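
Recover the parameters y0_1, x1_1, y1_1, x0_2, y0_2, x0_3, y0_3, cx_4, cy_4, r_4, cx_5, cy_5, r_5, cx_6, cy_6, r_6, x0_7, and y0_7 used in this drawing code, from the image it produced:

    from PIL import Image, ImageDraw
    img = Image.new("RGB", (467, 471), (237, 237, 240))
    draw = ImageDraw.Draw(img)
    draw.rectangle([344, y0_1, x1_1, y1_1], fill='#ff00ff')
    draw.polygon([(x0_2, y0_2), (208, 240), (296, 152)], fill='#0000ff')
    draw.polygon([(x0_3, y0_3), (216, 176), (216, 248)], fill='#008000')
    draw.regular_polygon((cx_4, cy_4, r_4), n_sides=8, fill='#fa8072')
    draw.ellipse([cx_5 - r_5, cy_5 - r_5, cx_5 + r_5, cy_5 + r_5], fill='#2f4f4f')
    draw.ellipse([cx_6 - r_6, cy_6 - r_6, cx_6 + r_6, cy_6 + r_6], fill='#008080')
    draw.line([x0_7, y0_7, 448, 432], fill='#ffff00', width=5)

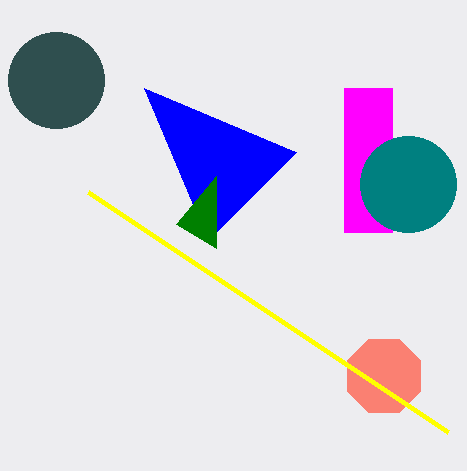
y0_1 = 88; x1_1 = 392; y1_1 = 232; x0_2 = 144; y0_2 = 88; x0_3 = 176; y0_3 = 224; cx_4 = 384; cy_4 = 376; r_4 = 40; cx_5 = 56; cy_5 = 80; r_5 = 48; cx_6 = 408; cy_6 = 184; r_6 = 48; x0_7 = 88; y0_7 = 192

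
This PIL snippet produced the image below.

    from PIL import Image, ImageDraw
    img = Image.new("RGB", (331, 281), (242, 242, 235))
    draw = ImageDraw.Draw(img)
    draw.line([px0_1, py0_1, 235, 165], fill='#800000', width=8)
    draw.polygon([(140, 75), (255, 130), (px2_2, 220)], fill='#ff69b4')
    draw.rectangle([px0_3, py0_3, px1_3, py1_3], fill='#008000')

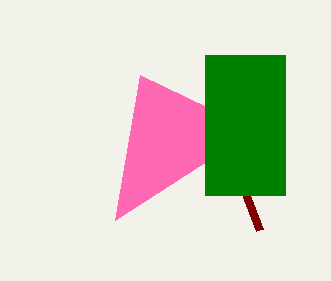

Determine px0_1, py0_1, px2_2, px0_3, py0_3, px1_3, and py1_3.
px0_1 = 260; py0_1 = 230; px2_2 = 115; px0_3 = 205; py0_3 = 55; px1_3 = 285; py1_3 = 195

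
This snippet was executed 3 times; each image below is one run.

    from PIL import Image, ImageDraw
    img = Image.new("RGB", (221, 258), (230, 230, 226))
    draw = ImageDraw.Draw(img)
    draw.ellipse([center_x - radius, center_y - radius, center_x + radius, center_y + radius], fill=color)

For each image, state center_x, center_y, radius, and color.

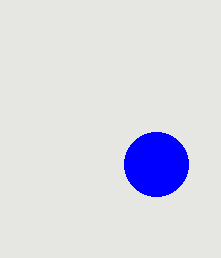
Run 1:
center_x = 156, center_y = 164, radius = 32, color = 'blue'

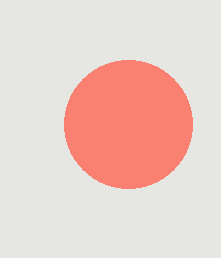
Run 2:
center_x = 128
center_y = 124
radius = 64
color = 'salmon'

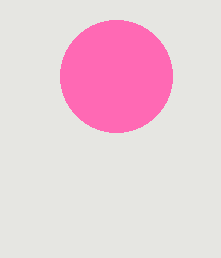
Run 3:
center_x = 116
center_y = 76
radius = 56
color = 'hotpink'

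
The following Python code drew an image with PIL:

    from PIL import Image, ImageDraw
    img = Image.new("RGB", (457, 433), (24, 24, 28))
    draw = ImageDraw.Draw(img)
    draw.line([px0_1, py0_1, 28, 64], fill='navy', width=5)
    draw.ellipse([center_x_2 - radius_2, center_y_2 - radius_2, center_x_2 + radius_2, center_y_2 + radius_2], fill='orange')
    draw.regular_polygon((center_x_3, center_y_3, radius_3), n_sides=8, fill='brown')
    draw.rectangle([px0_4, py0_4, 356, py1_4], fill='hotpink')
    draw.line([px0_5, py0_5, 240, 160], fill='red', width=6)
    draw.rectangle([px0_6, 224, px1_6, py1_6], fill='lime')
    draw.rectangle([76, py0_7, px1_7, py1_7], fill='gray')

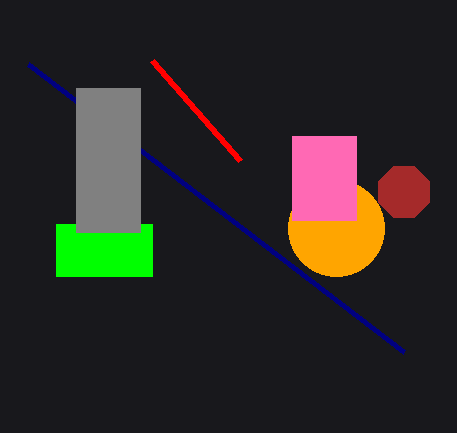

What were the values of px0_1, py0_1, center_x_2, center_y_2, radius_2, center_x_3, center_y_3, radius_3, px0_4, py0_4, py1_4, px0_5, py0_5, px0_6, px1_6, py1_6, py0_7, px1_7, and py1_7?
px0_1 = 404, py0_1 = 352, center_x_2 = 336, center_y_2 = 228, radius_2 = 48, center_x_3 = 404, center_y_3 = 192, radius_3 = 28, px0_4 = 292, py0_4 = 136, py1_4 = 220, px0_5 = 152, py0_5 = 60, px0_6 = 56, px1_6 = 152, py1_6 = 276, py0_7 = 88, px1_7 = 140, py1_7 = 232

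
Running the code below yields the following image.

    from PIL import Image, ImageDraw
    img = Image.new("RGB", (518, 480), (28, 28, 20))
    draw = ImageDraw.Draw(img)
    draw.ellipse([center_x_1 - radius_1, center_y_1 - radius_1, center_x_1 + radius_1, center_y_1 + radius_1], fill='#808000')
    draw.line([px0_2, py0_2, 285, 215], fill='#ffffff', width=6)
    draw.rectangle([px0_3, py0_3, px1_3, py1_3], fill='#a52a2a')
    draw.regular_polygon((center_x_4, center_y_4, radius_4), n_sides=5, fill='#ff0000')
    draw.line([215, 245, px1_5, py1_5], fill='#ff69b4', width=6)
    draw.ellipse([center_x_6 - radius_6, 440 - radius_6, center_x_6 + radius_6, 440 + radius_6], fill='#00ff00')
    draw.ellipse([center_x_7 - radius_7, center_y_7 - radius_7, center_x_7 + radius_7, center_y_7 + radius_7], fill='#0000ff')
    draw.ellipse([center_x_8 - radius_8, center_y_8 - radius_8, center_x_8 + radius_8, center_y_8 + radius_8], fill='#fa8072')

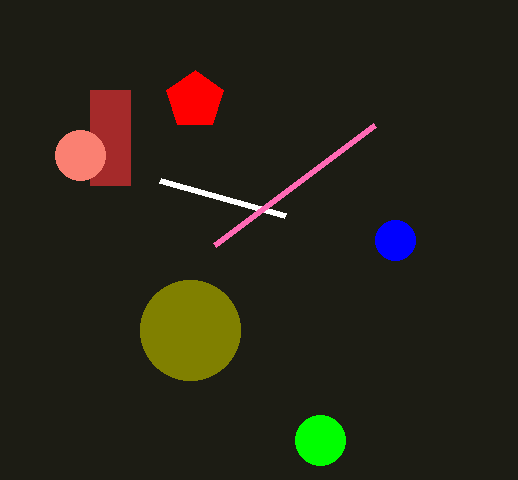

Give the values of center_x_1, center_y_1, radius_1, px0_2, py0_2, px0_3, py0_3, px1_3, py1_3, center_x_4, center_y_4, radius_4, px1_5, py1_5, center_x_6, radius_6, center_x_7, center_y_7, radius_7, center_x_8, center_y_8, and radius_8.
center_x_1 = 190; center_y_1 = 330; radius_1 = 50; px0_2 = 160; py0_2 = 180; px0_3 = 90; py0_3 = 90; px1_3 = 130; py1_3 = 185; center_x_4 = 195; center_y_4 = 100; radius_4 = 30; px1_5 = 375; py1_5 = 125; center_x_6 = 320; radius_6 = 25; center_x_7 = 395; center_y_7 = 240; radius_7 = 20; center_x_8 = 80; center_y_8 = 155; radius_8 = 25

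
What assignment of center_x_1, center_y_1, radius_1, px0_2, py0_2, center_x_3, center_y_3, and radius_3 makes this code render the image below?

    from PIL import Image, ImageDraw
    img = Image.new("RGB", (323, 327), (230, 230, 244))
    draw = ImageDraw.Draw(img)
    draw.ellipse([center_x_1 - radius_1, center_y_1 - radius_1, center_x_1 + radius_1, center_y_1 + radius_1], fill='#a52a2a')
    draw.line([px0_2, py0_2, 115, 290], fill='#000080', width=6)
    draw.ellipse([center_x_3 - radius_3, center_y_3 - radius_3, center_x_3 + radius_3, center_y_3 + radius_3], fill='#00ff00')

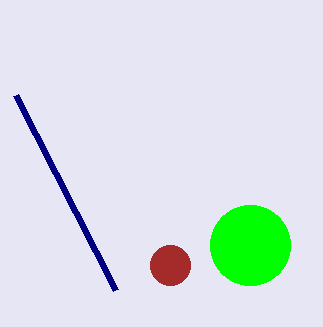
center_x_1 = 170
center_y_1 = 265
radius_1 = 20
px0_2 = 15
py0_2 = 95
center_x_3 = 250
center_y_3 = 245
radius_3 = 40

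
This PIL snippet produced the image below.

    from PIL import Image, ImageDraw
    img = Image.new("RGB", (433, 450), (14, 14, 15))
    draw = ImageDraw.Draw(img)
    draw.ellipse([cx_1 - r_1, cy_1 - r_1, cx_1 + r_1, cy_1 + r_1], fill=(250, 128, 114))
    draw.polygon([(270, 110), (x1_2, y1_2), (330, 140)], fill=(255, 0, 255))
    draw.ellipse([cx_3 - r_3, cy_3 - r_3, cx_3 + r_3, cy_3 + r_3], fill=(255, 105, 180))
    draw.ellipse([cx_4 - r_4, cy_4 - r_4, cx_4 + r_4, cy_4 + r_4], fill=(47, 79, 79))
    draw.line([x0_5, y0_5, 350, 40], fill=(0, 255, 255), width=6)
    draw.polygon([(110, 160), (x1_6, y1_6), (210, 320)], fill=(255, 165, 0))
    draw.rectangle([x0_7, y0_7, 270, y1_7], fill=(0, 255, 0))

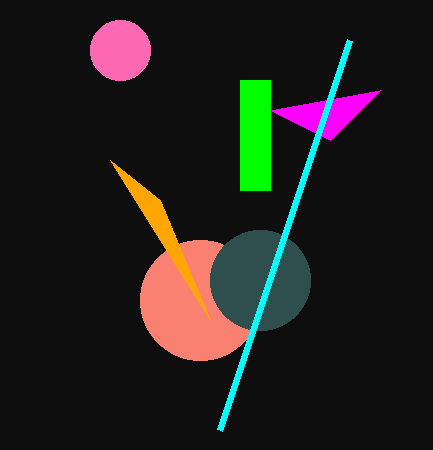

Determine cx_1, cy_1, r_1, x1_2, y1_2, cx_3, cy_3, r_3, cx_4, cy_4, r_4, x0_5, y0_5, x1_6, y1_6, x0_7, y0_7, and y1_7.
cx_1 = 200
cy_1 = 300
r_1 = 60
x1_2 = 380
y1_2 = 90
cx_3 = 120
cy_3 = 50
r_3 = 30
cx_4 = 260
cy_4 = 280
r_4 = 50
x0_5 = 220
y0_5 = 430
x1_6 = 160
y1_6 = 200
x0_7 = 240
y0_7 = 80
y1_7 = 190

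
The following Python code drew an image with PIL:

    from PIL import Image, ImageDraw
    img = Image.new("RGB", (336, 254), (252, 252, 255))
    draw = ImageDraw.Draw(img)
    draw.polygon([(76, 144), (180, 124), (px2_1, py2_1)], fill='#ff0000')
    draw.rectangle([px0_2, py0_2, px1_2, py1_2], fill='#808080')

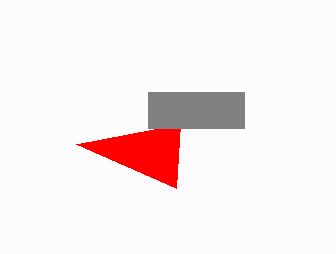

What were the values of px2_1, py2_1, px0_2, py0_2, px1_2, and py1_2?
px2_1 = 176; py2_1 = 188; px0_2 = 148; py0_2 = 92; px1_2 = 244; py1_2 = 128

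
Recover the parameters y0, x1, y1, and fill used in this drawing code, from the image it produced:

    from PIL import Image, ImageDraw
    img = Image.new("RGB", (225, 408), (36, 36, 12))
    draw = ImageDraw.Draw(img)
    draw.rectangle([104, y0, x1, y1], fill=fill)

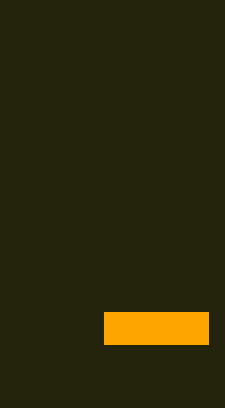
y0 = 312, x1 = 208, y1 = 344, fill = 'orange'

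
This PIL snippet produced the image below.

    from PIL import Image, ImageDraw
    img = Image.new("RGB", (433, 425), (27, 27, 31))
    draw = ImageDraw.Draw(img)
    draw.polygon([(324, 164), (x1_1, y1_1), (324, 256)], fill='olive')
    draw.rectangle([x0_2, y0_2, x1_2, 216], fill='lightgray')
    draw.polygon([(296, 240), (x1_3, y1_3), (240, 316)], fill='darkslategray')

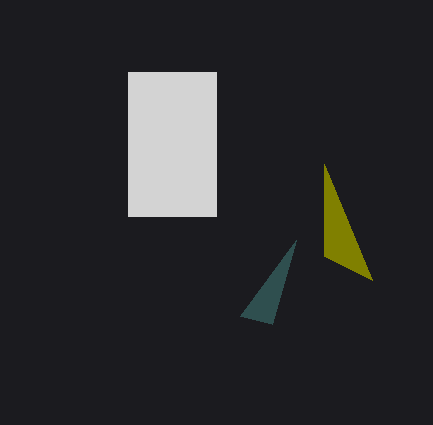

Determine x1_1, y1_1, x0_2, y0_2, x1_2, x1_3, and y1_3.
x1_1 = 372, y1_1 = 280, x0_2 = 128, y0_2 = 72, x1_2 = 216, x1_3 = 272, y1_3 = 324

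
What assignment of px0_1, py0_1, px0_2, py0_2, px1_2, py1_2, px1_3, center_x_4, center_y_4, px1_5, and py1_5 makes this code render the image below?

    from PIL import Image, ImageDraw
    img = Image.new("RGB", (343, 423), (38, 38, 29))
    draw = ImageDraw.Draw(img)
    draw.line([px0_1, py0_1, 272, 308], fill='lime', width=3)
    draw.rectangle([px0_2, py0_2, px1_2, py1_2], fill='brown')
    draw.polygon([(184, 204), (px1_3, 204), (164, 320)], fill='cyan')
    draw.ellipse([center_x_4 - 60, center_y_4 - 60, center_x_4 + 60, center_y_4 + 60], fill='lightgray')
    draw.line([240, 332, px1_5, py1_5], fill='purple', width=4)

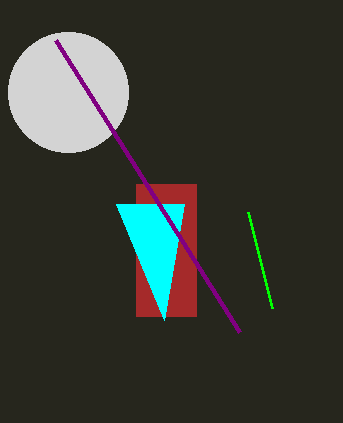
px0_1 = 248; py0_1 = 212; px0_2 = 136; py0_2 = 184; px1_2 = 196; py1_2 = 316; px1_3 = 116; center_x_4 = 68; center_y_4 = 92; px1_5 = 56; py1_5 = 40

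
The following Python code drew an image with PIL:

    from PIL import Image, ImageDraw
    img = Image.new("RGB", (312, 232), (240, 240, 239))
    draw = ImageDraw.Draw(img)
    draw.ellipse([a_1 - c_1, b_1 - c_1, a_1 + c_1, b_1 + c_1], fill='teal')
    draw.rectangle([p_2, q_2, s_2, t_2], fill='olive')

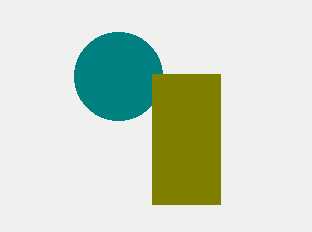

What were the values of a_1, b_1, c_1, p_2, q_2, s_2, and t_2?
a_1 = 118, b_1 = 76, c_1 = 44, p_2 = 152, q_2 = 74, s_2 = 220, t_2 = 204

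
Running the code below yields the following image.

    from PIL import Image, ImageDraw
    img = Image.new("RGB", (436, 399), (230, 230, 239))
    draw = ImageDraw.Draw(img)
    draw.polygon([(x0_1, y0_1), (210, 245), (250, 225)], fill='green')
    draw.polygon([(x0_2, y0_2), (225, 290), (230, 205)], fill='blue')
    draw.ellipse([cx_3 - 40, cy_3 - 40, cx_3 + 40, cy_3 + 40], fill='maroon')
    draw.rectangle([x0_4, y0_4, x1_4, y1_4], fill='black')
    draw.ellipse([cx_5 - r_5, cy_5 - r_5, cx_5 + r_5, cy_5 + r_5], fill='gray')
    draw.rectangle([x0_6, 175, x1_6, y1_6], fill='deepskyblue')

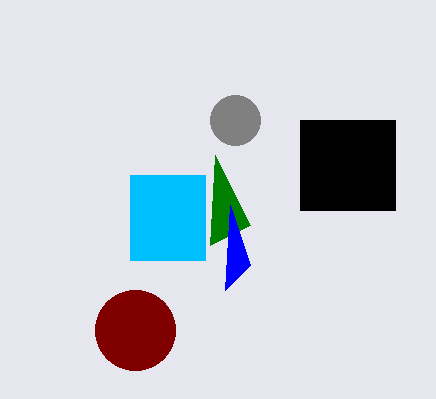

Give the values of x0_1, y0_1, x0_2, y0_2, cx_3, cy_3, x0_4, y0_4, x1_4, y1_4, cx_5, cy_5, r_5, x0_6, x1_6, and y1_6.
x0_1 = 215
y0_1 = 155
x0_2 = 250
y0_2 = 265
cx_3 = 135
cy_3 = 330
x0_4 = 300
y0_4 = 120
x1_4 = 395
y1_4 = 210
cx_5 = 235
cy_5 = 120
r_5 = 25
x0_6 = 130
x1_6 = 205
y1_6 = 260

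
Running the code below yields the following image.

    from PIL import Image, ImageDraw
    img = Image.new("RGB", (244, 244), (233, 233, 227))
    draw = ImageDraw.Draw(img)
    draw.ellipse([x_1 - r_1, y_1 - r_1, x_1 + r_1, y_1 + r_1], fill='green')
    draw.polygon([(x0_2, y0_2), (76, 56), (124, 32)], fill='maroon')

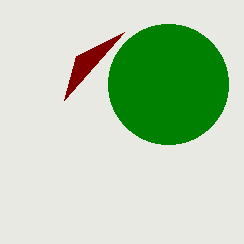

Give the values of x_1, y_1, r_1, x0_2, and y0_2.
x_1 = 168; y_1 = 84; r_1 = 60; x0_2 = 64; y0_2 = 100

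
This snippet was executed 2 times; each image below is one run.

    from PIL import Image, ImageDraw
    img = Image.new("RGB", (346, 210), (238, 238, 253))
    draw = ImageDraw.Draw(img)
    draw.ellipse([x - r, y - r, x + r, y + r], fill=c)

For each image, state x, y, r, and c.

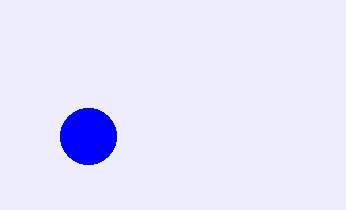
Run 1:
x = 88, y = 136, r = 28, c = 'blue'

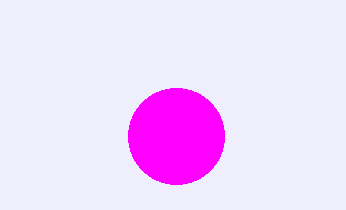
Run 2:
x = 176; y = 136; r = 48; c = 'magenta'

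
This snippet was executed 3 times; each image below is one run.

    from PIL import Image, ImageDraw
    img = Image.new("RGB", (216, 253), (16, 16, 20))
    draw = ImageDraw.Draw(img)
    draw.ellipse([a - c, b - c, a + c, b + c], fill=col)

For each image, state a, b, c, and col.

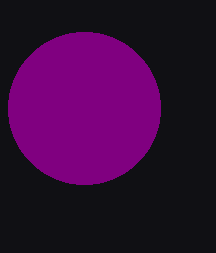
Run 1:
a = 84, b = 108, c = 76, col = 'purple'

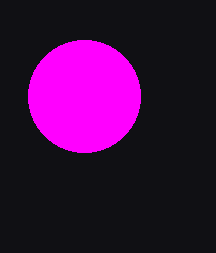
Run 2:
a = 84
b = 96
c = 56
col = 'magenta'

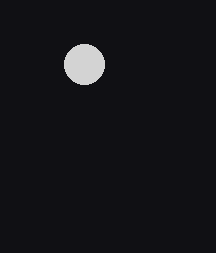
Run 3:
a = 84, b = 64, c = 20, col = 'lightgray'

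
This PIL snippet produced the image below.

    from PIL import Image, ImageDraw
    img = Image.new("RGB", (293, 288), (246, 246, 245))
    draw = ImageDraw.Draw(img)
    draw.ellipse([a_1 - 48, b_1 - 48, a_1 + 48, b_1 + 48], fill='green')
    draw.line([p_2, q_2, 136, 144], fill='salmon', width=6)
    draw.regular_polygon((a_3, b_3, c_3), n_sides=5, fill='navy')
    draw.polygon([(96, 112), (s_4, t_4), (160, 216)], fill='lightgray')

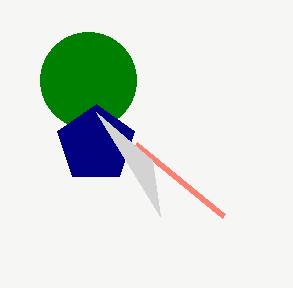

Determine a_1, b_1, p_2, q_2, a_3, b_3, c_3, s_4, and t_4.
a_1 = 88, b_1 = 80, p_2 = 224, q_2 = 216, a_3 = 96, b_3 = 144, c_3 = 40, s_4 = 152, t_4 = 160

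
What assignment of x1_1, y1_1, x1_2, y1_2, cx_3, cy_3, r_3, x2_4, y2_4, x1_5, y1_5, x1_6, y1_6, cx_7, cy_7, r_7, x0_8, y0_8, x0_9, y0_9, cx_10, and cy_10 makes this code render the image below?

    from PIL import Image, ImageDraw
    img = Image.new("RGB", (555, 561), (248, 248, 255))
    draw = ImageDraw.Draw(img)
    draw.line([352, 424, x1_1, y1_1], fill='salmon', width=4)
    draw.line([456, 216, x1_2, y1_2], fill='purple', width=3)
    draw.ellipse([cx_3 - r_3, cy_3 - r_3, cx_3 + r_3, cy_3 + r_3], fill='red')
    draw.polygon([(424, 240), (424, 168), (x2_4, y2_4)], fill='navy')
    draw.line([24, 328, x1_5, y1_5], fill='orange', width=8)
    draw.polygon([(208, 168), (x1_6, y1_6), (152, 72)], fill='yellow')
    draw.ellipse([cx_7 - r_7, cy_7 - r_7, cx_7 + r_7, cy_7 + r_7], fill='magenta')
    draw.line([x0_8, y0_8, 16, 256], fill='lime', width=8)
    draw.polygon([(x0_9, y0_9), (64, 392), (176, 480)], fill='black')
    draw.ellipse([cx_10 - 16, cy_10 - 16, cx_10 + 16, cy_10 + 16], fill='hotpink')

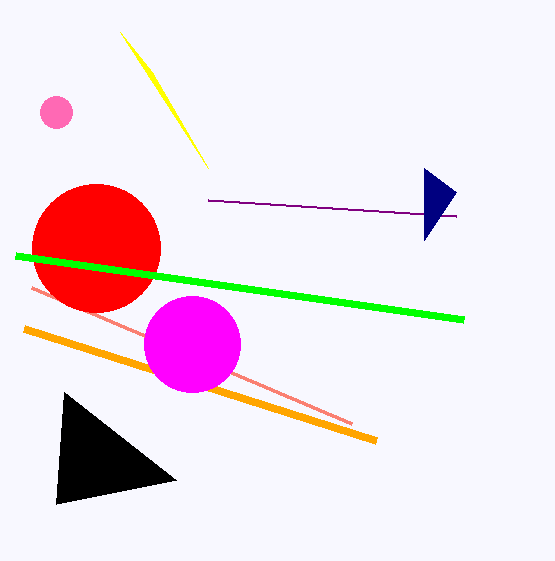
x1_1 = 32
y1_1 = 288
x1_2 = 208
y1_2 = 200
cx_3 = 96
cy_3 = 248
r_3 = 64
x2_4 = 456
y2_4 = 192
x1_5 = 376
y1_5 = 440
x1_6 = 120
y1_6 = 32
cx_7 = 192
cy_7 = 344
r_7 = 48
x0_8 = 464
y0_8 = 320
x0_9 = 56
y0_9 = 504
cx_10 = 56
cy_10 = 112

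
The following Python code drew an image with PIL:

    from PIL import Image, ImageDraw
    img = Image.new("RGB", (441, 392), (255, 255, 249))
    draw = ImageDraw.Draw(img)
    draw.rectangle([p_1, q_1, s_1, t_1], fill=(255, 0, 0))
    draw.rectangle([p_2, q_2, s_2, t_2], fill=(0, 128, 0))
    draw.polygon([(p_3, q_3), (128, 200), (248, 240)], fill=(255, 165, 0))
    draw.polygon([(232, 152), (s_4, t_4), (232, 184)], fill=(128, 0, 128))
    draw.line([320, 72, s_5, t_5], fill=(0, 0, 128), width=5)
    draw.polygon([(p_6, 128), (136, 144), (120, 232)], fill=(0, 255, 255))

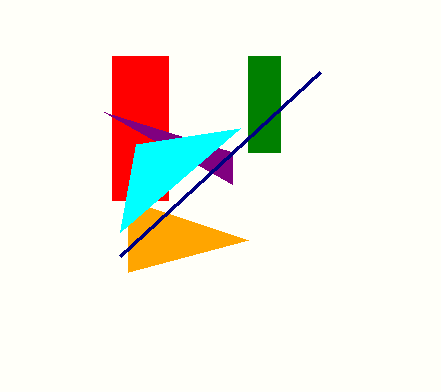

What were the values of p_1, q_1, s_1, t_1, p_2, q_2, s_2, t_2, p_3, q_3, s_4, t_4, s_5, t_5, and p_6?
p_1 = 112; q_1 = 56; s_1 = 168; t_1 = 200; p_2 = 248; q_2 = 56; s_2 = 280; t_2 = 152; p_3 = 128; q_3 = 272; s_4 = 104; t_4 = 112; s_5 = 120; t_5 = 256; p_6 = 240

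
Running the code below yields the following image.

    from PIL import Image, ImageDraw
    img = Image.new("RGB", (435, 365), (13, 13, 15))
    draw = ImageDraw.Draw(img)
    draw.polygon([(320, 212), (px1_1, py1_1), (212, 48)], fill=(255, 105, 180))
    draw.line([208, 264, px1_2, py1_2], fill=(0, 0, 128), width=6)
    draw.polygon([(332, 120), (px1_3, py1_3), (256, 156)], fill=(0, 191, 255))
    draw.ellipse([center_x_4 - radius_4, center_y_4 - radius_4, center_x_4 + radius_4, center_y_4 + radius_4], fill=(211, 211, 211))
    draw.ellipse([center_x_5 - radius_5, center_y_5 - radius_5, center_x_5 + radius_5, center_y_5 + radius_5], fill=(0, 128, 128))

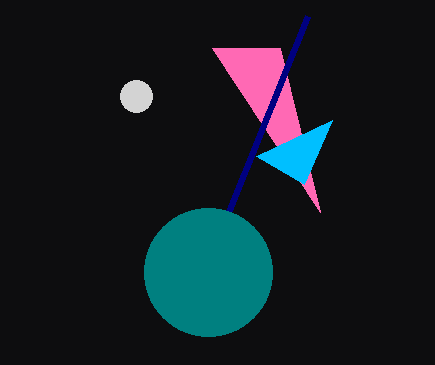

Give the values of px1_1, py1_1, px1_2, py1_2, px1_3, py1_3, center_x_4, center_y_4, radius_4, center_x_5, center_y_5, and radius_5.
px1_1 = 280; py1_1 = 48; px1_2 = 308; py1_2 = 16; px1_3 = 304; py1_3 = 184; center_x_4 = 136; center_y_4 = 96; radius_4 = 16; center_x_5 = 208; center_y_5 = 272; radius_5 = 64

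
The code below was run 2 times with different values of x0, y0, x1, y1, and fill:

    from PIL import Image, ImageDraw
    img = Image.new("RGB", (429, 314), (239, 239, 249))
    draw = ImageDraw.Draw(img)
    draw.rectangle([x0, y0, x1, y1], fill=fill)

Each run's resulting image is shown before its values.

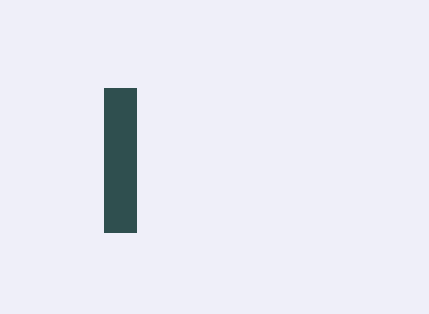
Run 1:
x0 = 104, y0 = 88, x1 = 136, y1 = 232, fill = 'darkslategray'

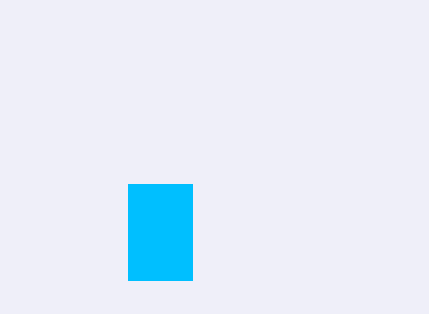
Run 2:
x0 = 128, y0 = 184, x1 = 192, y1 = 280, fill = 'deepskyblue'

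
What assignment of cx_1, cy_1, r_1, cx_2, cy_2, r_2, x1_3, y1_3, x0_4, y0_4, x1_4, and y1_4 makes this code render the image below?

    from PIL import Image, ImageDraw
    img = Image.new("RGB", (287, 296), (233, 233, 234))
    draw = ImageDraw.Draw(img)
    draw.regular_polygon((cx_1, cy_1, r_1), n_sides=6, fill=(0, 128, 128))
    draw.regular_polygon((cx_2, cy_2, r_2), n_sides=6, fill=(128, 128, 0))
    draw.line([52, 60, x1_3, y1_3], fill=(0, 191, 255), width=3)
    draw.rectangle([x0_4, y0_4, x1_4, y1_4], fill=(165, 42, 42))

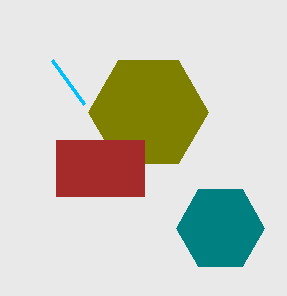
cx_1 = 220
cy_1 = 228
r_1 = 44
cx_2 = 148
cy_2 = 112
r_2 = 60
x1_3 = 84
y1_3 = 104
x0_4 = 56
y0_4 = 140
x1_4 = 144
y1_4 = 196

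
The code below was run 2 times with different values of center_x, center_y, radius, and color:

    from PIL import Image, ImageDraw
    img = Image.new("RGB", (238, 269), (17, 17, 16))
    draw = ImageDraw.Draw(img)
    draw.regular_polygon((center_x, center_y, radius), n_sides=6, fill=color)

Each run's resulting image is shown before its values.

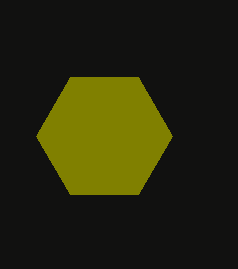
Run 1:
center_x = 104
center_y = 136
radius = 68
color = 'olive'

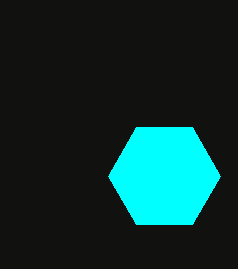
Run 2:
center_x = 164; center_y = 176; radius = 56; color = 'cyan'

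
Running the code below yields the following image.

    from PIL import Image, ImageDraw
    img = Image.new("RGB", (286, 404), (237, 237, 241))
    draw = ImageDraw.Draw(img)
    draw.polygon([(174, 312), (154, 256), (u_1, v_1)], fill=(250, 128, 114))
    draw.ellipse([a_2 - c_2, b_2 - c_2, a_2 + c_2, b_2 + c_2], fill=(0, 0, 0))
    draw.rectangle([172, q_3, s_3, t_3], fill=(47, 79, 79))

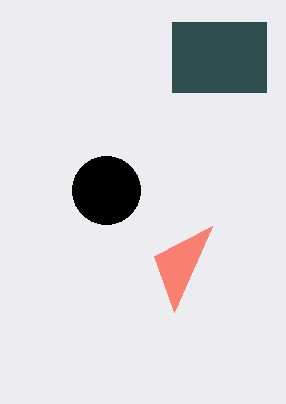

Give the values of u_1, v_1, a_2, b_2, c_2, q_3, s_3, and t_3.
u_1 = 212, v_1 = 226, a_2 = 106, b_2 = 190, c_2 = 34, q_3 = 22, s_3 = 266, t_3 = 92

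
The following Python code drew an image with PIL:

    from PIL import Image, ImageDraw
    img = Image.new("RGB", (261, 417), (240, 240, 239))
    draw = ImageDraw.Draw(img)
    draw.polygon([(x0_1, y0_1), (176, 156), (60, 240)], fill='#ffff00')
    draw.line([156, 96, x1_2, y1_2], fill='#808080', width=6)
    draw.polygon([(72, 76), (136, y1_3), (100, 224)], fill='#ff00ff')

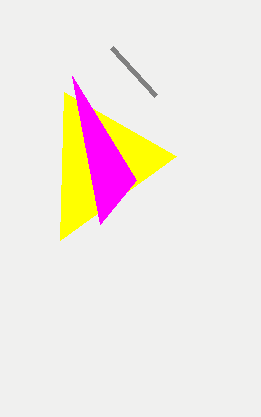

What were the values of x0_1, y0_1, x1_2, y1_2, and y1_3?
x0_1 = 64; y0_1 = 92; x1_2 = 112; y1_2 = 48; y1_3 = 180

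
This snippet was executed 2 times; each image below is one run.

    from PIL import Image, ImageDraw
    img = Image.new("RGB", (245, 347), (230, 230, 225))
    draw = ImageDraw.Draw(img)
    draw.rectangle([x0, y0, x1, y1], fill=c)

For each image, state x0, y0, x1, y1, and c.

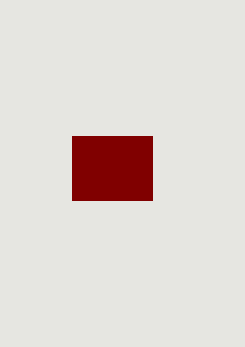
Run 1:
x0 = 72; y0 = 136; x1 = 152; y1 = 200; c = 'maroon'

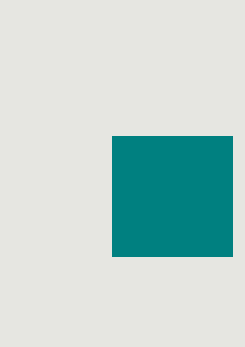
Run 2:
x0 = 112, y0 = 136, x1 = 232, y1 = 256, c = 'teal'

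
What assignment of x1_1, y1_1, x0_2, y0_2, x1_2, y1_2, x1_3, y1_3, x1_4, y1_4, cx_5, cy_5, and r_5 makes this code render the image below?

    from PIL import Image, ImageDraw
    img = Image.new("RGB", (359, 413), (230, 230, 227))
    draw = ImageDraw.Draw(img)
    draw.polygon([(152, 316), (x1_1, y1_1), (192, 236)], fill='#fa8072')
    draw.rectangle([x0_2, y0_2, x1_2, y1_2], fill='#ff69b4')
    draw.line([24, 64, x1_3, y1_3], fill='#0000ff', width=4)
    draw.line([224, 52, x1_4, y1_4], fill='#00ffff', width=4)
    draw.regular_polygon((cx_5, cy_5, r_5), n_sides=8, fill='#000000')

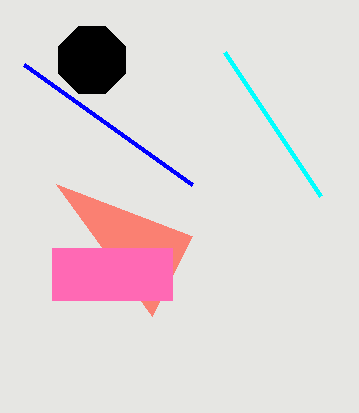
x1_1 = 56
y1_1 = 184
x0_2 = 52
y0_2 = 248
x1_2 = 172
y1_2 = 300
x1_3 = 192
y1_3 = 184
x1_4 = 320
y1_4 = 196
cx_5 = 92
cy_5 = 60
r_5 = 36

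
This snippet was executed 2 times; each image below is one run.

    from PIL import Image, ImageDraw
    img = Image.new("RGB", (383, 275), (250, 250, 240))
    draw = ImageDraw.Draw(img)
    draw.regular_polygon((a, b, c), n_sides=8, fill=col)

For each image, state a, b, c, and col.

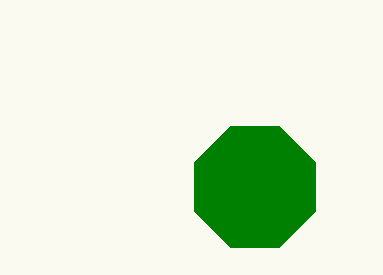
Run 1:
a = 255; b = 187; c = 65; col = 'green'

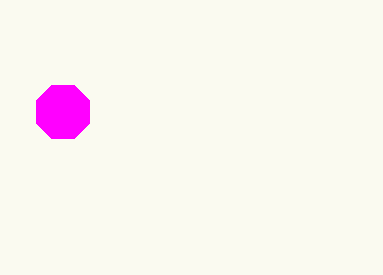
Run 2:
a = 63; b = 112; c = 29; col = 'magenta'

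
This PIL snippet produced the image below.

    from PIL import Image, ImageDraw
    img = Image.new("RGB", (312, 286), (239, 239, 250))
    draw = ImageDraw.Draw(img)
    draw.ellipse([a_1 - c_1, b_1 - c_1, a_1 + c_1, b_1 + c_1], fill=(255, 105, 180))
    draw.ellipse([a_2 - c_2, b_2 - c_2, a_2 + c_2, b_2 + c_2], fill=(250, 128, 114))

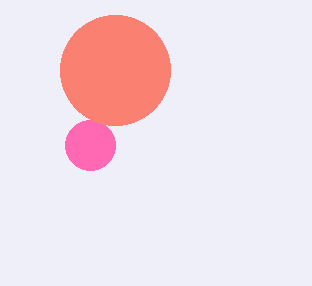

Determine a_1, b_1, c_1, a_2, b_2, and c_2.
a_1 = 90
b_1 = 145
c_1 = 25
a_2 = 115
b_2 = 70
c_2 = 55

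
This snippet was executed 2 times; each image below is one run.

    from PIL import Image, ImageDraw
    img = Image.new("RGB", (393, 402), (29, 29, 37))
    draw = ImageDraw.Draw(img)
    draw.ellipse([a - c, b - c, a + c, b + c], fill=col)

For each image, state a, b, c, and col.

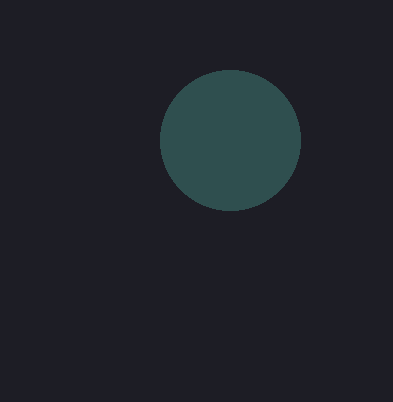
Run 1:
a = 230, b = 140, c = 70, col = 'darkslategray'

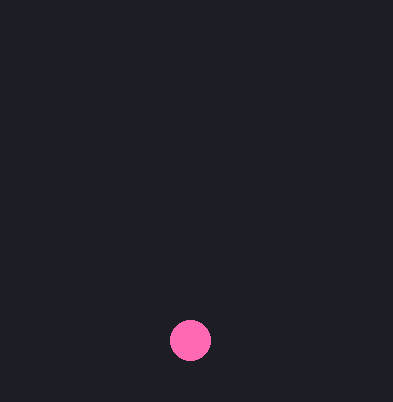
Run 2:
a = 190
b = 340
c = 20
col = 'hotpink'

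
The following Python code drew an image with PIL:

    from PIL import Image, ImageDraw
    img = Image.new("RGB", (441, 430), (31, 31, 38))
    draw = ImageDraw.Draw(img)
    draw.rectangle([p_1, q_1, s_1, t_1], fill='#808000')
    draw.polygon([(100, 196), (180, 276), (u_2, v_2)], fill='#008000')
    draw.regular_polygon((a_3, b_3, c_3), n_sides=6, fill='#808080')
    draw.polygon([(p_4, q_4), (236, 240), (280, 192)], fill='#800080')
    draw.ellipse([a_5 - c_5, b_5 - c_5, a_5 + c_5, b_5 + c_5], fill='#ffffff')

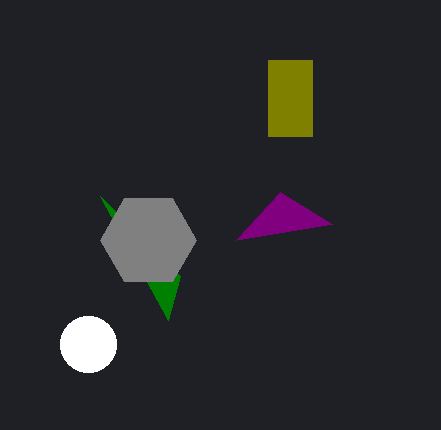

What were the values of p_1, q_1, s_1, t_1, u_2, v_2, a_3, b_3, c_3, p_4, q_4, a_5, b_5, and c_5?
p_1 = 268; q_1 = 60; s_1 = 312; t_1 = 136; u_2 = 168; v_2 = 320; a_3 = 148; b_3 = 240; c_3 = 48; p_4 = 332; q_4 = 224; a_5 = 88; b_5 = 344; c_5 = 28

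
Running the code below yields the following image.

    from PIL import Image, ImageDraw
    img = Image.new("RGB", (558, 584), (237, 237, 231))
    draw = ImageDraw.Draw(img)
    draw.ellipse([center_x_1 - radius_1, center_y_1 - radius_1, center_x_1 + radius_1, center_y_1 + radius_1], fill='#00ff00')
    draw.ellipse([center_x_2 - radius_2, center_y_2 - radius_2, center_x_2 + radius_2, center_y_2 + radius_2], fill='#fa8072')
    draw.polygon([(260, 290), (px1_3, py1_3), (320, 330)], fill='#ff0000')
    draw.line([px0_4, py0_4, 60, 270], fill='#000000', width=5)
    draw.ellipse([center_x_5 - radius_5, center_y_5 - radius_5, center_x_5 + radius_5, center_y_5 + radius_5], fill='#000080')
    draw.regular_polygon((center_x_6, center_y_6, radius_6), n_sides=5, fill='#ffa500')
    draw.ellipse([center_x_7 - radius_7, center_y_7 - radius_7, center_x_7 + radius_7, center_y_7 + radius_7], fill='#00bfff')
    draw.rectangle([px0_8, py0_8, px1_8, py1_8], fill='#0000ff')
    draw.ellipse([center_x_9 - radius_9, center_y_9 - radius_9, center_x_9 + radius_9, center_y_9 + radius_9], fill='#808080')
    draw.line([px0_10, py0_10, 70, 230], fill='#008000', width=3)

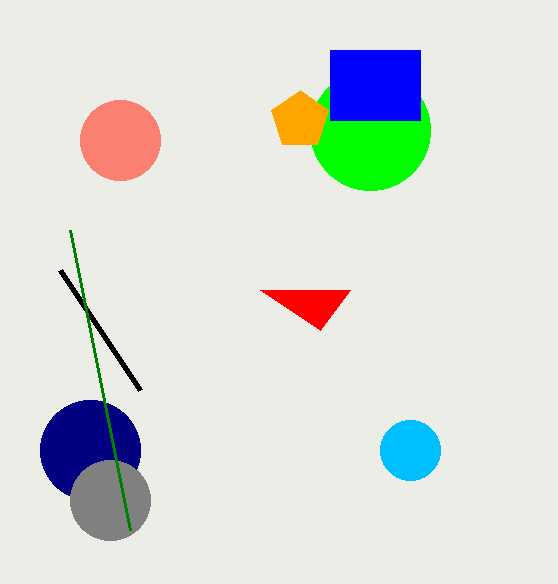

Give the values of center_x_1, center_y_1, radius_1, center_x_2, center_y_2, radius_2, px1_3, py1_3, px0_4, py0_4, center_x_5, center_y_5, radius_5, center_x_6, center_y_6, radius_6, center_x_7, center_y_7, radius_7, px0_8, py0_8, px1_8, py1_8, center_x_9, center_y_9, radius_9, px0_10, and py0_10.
center_x_1 = 370, center_y_1 = 130, radius_1 = 60, center_x_2 = 120, center_y_2 = 140, radius_2 = 40, px1_3 = 350, py1_3 = 290, px0_4 = 140, py0_4 = 390, center_x_5 = 90, center_y_5 = 450, radius_5 = 50, center_x_6 = 300, center_y_6 = 120, radius_6 = 30, center_x_7 = 410, center_y_7 = 450, radius_7 = 30, px0_8 = 330, py0_8 = 50, px1_8 = 420, py1_8 = 120, center_x_9 = 110, center_y_9 = 500, radius_9 = 40, px0_10 = 130, py0_10 = 530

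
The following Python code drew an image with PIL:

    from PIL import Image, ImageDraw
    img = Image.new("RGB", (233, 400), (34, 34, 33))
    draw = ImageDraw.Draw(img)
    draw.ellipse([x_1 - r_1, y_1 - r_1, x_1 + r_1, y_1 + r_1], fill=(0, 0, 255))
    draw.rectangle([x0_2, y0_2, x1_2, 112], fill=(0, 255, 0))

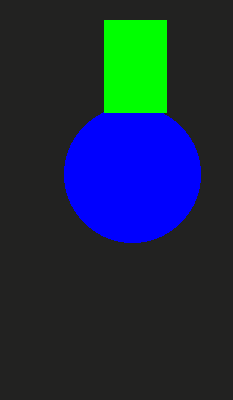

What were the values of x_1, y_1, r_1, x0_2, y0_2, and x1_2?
x_1 = 132; y_1 = 174; r_1 = 68; x0_2 = 104; y0_2 = 20; x1_2 = 166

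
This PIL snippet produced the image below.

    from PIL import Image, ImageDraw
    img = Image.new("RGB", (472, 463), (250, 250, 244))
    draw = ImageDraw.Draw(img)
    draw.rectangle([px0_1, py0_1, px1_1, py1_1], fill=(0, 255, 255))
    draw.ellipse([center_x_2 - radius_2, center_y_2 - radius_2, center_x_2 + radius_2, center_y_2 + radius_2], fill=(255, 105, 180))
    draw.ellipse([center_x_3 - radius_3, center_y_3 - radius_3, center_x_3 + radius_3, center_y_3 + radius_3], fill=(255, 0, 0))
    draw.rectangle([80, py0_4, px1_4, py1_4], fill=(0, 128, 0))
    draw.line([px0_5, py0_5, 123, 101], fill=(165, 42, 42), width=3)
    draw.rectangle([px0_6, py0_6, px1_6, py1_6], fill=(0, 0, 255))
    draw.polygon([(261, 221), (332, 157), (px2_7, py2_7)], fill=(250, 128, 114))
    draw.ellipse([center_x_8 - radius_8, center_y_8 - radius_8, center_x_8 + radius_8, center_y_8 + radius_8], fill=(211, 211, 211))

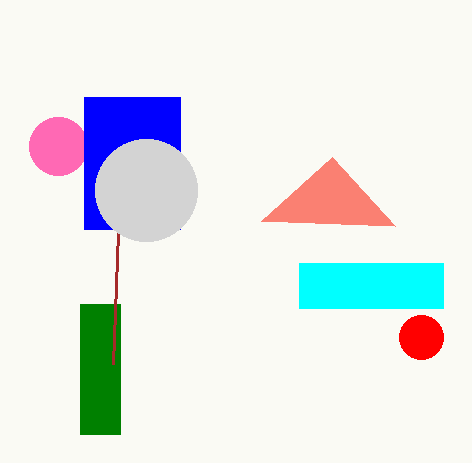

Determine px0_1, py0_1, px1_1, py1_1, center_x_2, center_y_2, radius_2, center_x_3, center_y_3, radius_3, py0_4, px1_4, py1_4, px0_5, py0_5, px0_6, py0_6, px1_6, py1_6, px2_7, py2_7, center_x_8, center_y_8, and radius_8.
px0_1 = 299; py0_1 = 263; px1_1 = 443; py1_1 = 308; center_x_2 = 58; center_y_2 = 146; radius_2 = 29; center_x_3 = 421; center_y_3 = 337; radius_3 = 22; py0_4 = 304; px1_4 = 120; py1_4 = 434; px0_5 = 113; py0_5 = 364; px0_6 = 84; py0_6 = 97; px1_6 = 180; py1_6 = 229; px2_7 = 395; py2_7 = 226; center_x_8 = 146; center_y_8 = 190; radius_8 = 51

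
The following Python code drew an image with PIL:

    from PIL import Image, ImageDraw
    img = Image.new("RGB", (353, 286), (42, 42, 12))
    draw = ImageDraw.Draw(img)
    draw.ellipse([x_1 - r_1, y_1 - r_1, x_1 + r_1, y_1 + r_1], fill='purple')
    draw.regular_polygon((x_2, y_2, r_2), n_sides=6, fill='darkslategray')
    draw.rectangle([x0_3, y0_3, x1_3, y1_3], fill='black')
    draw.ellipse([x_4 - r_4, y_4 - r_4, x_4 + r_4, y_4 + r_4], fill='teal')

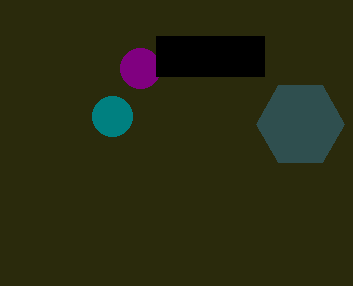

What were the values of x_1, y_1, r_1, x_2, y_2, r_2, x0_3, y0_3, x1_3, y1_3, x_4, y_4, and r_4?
x_1 = 140
y_1 = 68
r_1 = 20
x_2 = 300
y_2 = 124
r_2 = 44
x0_3 = 156
y0_3 = 36
x1_3 = 264
y1_3 = 76
x_4 = 112
y_4 = 116
r_4 = 20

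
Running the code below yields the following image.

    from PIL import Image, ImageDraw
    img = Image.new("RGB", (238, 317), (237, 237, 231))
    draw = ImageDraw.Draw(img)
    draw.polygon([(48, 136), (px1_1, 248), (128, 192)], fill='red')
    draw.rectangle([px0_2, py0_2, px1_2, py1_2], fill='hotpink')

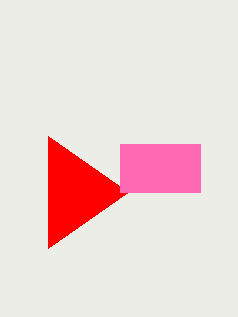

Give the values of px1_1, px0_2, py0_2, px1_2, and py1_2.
px1_1 = 48; px0_2 = 120; py0_2 = 144; px1_2 = 200; py1_2 = 192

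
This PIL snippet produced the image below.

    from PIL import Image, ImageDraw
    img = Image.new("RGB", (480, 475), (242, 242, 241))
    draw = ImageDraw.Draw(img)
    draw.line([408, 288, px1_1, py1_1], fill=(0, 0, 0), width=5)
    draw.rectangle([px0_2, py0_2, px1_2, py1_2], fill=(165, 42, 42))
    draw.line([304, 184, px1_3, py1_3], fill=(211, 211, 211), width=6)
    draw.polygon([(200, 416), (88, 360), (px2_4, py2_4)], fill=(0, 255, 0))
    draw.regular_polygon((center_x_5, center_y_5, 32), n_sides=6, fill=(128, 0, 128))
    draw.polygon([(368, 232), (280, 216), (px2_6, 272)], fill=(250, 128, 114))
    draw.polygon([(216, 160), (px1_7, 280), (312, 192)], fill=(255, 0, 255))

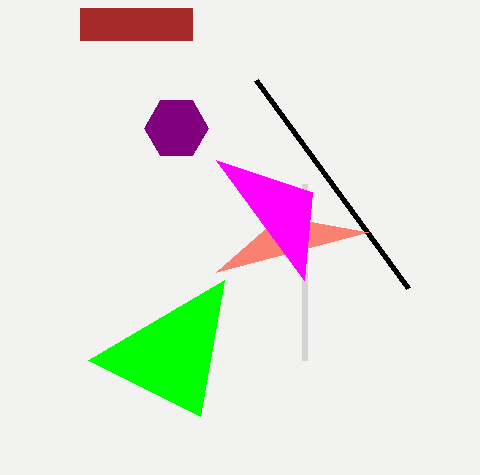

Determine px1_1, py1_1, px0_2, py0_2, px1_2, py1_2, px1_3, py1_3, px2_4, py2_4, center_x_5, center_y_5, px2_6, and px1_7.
px1_1 = 256
py1_1 = 80
px0_2 = 80
py0_2 = 8
px1_2 = 192
py1_2 = 40
px1_3 = 304
py1_3 = 360
px2_4 = 224
py2_4 = 280
center_x_5 = 176
center_y_5 = 128
px2_6 = 216
px1_7 = 304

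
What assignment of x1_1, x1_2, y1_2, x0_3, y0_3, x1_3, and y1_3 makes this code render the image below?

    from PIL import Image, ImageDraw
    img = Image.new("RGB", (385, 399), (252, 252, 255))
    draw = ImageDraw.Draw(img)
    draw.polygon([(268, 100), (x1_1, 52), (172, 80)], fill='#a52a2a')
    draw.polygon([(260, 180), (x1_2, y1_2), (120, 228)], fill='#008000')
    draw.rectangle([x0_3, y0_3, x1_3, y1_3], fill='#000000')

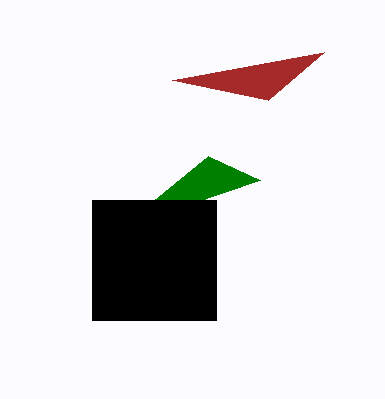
x1_1 = 324, x1_2 = 208, y1_2 = 156, x0_3 = 92, y0_3 = 200, x1_3 = 216, y1_3 = 320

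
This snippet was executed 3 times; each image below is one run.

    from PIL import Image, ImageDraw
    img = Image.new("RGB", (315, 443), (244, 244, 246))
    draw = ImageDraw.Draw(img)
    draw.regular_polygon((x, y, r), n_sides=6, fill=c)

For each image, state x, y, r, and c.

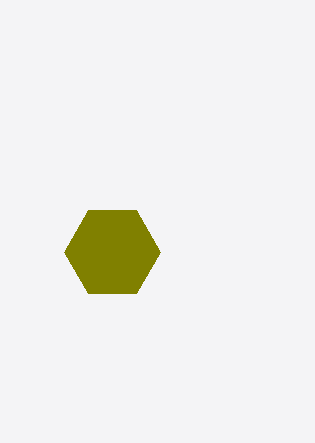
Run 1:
x = 112
y = 252
r = 48
c = 'olive'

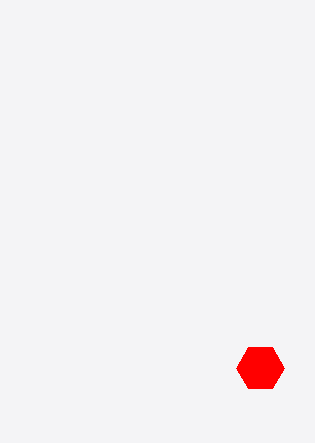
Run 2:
x = 260; y = 368; r = 24; c = 'red'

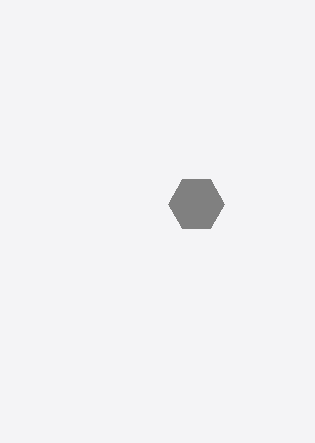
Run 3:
x = 196, y = 204, r = 28, c = 'gray'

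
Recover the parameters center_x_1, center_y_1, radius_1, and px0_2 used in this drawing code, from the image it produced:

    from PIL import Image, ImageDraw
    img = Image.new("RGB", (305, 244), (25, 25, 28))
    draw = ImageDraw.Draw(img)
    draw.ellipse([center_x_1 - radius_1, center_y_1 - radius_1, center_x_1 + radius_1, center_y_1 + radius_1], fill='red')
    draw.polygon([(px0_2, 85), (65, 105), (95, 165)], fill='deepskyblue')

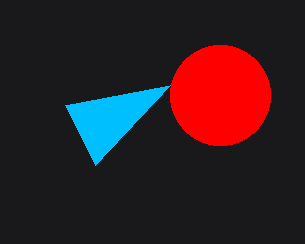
center_x_1 = 220; center_y_1 = 95; radius_1 = 50; px0_2 = 170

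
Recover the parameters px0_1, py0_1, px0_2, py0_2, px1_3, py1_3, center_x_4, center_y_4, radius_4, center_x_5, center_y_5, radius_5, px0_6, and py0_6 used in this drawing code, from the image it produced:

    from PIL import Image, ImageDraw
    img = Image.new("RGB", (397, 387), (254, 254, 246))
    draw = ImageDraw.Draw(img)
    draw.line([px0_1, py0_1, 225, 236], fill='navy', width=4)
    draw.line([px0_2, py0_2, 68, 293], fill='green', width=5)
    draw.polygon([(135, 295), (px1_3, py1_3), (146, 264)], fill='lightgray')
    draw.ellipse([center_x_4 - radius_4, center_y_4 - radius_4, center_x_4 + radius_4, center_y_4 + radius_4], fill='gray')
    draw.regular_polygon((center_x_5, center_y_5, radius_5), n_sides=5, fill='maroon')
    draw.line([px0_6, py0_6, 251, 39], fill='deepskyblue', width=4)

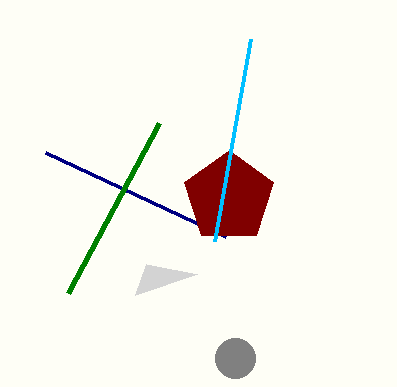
px0_1 = 45; py0_1 = 152; px0_2 = 159; py0_2 = 123; px1_3 = 197; py1_3 = 274; center_x_4 = 235; center_y_4 = 358; radius_4 = 20; center_x_5 = 229; center_y_5 = 197; radius_5 = 47; px0_6 = 215; py0_6 = 241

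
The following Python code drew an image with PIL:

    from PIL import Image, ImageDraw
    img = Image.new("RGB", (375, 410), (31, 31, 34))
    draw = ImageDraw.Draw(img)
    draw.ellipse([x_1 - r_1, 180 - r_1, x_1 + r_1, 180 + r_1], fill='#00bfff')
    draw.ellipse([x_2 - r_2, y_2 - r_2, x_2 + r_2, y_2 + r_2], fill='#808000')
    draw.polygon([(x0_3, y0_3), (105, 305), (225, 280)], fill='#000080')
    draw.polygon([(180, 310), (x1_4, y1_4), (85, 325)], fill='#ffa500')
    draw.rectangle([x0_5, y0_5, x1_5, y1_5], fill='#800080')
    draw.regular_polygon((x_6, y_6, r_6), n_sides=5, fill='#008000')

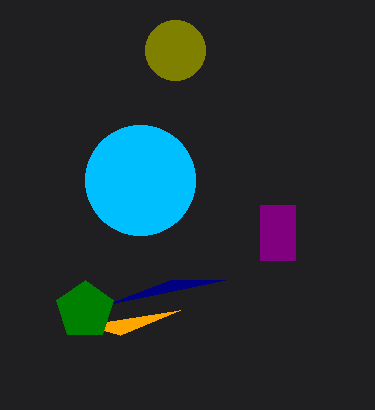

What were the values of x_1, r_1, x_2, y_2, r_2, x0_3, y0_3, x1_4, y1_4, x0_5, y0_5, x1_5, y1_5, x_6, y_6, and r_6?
x_1 = 140
r_1 = 55
x_2 = 175
y_2 = 50
r_2 = 30
x0_3 = 170
y0_3 = 280
x1_4 = 120
y1_4 = 335
x0_5 = 260
y0_5 = 205
x1_5 = 295
y1_5 = 260
x_6 = 85
y_6 = 310
r_6 = 30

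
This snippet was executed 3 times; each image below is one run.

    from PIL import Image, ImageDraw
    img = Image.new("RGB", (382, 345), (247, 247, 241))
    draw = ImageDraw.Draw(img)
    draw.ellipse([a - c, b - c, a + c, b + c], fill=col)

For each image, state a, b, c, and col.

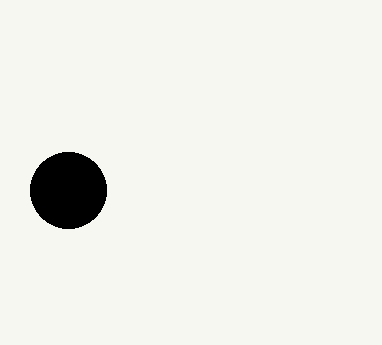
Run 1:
a = 68
b = 190
c = 38
col = 'black'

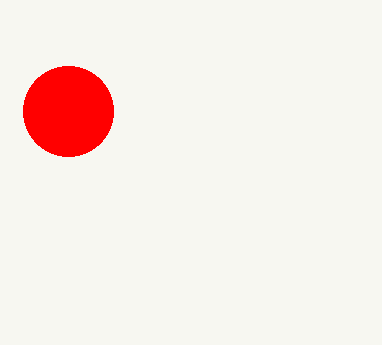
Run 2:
a = 68
b = 111
c = 45
col = 'red'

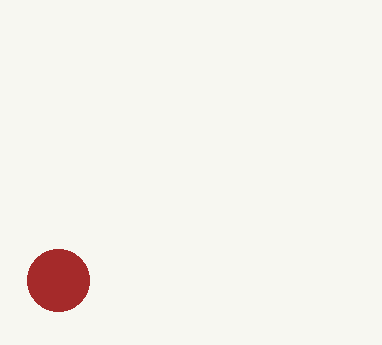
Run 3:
a = 58; b = 280; c = 31; col = 'brown'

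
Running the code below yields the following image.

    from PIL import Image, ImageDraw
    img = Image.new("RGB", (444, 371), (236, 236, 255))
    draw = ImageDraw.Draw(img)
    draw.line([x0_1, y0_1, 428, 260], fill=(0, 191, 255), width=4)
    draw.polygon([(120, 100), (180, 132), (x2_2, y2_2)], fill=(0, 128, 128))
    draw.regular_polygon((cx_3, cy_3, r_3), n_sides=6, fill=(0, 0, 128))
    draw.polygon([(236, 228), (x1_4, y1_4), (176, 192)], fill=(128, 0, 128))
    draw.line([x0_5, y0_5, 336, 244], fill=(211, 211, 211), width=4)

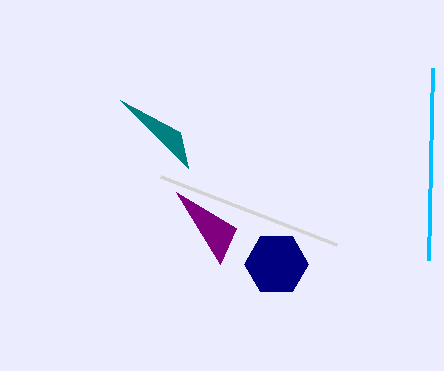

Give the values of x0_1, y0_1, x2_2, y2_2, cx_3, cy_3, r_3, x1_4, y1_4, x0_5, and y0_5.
x0_1 = 432, y0_1 = 68, x2_2 = 188, y2_2 = 168, cx_3 = 276, cy_3 = 264, r_3 = 32, x1_4 = 220, y1_4 = 264, x0_5 = 160, y0_5 = 176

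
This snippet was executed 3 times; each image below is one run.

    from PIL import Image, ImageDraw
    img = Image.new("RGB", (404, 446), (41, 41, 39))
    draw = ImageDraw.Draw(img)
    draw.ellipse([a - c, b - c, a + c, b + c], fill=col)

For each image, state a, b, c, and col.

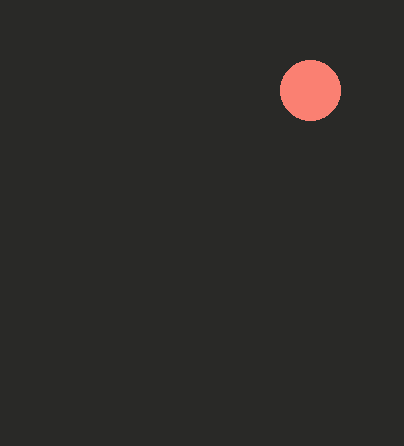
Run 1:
a = 310
b = 90
c = 30
col = 'salmon'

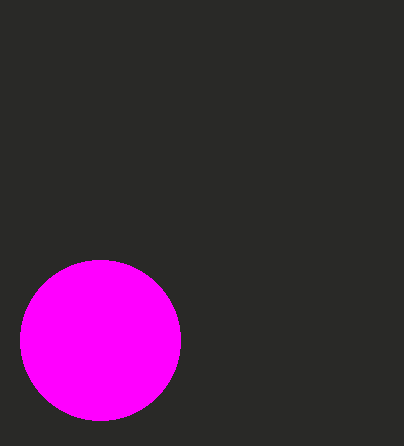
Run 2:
a = 100, b = 340, c = 80, col = 'magenta'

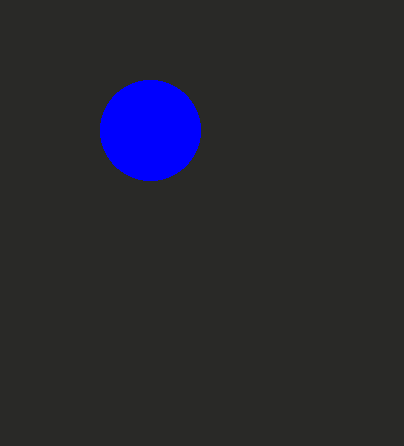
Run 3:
a = 150; b = 130; c = 50; col = 'blue'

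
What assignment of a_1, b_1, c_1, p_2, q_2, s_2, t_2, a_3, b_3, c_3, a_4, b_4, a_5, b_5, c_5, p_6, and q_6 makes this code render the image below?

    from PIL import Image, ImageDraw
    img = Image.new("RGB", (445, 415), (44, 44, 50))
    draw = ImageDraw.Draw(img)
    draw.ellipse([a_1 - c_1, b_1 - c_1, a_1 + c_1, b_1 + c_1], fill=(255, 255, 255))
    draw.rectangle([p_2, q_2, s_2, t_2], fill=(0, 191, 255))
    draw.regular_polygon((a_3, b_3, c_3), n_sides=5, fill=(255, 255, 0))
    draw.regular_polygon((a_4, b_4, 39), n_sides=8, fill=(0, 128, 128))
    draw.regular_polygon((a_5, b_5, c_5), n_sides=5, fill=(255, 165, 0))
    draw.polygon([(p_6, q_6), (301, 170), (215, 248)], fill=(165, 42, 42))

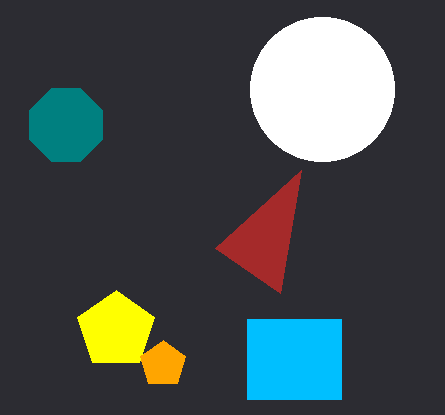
a_1 = 322
b_1 = 89
c_1 = 72
p_2 = 247
q_2 = 319
s_2 = 341
t_2 = 399
a_3 = 116
b_3 = 330
c_3 = 40
a_4 = 66
b_4 = 125
a_5 = 163
b_5 = 364
c_5 = 24
p_6 = 280
q_6 = 293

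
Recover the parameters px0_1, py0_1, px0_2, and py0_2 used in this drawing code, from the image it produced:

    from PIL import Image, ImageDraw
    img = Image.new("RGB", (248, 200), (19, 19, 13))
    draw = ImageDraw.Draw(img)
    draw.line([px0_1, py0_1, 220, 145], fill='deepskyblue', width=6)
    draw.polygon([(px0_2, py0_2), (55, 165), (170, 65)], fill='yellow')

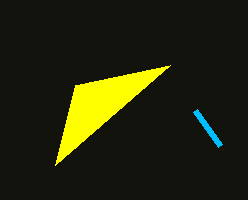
px0_1 = 195
py0_1 = 110
px0_2 = 75
py0_2 = 85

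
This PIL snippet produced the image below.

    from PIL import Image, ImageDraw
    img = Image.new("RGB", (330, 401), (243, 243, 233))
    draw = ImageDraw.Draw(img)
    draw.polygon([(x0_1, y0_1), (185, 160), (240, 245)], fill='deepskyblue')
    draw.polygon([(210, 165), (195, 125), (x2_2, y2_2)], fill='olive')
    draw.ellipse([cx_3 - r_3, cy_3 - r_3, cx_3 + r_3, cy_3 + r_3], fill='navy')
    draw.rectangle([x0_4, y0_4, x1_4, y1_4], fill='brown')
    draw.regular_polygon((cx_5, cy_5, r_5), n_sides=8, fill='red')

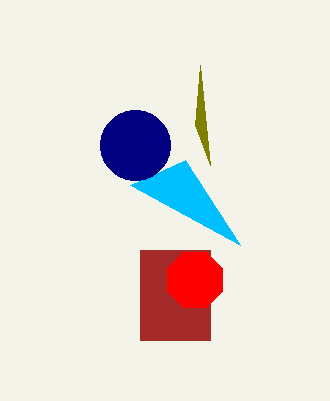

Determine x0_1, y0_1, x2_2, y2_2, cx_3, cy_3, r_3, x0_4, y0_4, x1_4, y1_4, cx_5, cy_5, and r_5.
x0_1 = 130, y0_1 = 185, x2_2 = 200, y2_2 = 65, cx_3 = 135, cy_3 = 145, r_3 = 35, x0_4 = 140, y0_4 = 250, x1_4 = 210, y1_4 = 340, cx_5 = 195, cy_5 = 280, r_5 = 30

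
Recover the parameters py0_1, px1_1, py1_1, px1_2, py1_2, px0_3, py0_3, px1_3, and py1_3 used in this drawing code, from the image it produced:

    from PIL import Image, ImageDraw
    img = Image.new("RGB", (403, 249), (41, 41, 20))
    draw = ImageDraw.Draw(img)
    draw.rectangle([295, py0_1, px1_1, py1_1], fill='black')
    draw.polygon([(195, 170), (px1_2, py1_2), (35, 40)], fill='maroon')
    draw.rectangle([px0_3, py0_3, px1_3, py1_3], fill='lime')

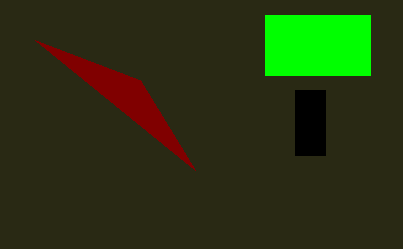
py0_1 = 90, px1_1 = 325, py1_1 = 155, px1_2 = 140, py1_2 = 80, px0_3 = 265, py0_3 = 15, px1_3 = 370, py1_3 = 75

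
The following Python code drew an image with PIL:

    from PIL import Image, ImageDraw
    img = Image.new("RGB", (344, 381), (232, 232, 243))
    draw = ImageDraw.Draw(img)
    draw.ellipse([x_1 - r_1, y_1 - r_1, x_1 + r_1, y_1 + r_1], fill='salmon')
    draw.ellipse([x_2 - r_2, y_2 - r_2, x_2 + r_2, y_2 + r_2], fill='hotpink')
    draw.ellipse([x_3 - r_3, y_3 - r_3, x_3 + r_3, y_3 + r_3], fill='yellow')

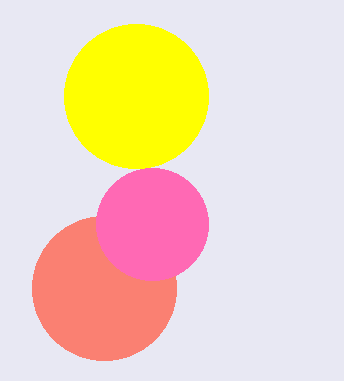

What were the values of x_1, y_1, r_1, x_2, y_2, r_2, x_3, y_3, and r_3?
x_1 = 104, y_1 = 288, r_1 = 72, x_2 = 152, y_2 = 224, r_2 = 56, x_3 = 136, y_3 = 96, r_3 = 72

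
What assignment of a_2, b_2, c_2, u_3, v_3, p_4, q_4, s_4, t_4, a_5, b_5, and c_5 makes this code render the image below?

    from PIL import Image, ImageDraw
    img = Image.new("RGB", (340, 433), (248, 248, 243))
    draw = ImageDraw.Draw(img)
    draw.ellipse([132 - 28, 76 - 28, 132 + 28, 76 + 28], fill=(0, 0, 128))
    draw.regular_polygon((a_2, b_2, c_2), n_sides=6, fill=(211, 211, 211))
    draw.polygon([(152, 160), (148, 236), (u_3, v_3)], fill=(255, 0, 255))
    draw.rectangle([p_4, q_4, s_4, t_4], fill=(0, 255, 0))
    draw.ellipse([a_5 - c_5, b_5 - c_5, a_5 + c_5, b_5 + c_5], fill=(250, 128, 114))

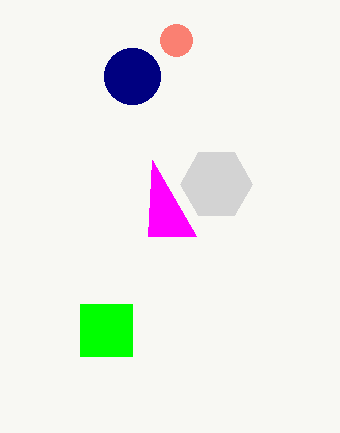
a_2 = 216
b_2 = 184
c_2 = 36
u_3 = 196
v_3 = 236
p_4 = 80
q_4 = 304
s_4 = 132
t_4 = 356
a_5 = 176
b_5 = 40
c_5 = 16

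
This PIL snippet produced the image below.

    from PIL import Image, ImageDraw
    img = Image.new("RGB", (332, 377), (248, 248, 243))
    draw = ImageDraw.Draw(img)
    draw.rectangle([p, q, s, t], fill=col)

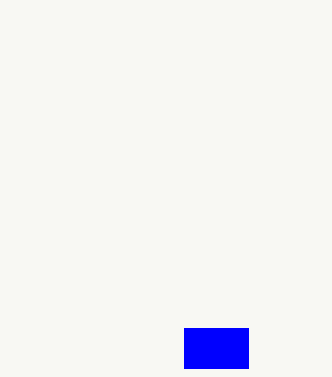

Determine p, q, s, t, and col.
p = 184
q = 328
s = 248
t = 368
col = 'blue'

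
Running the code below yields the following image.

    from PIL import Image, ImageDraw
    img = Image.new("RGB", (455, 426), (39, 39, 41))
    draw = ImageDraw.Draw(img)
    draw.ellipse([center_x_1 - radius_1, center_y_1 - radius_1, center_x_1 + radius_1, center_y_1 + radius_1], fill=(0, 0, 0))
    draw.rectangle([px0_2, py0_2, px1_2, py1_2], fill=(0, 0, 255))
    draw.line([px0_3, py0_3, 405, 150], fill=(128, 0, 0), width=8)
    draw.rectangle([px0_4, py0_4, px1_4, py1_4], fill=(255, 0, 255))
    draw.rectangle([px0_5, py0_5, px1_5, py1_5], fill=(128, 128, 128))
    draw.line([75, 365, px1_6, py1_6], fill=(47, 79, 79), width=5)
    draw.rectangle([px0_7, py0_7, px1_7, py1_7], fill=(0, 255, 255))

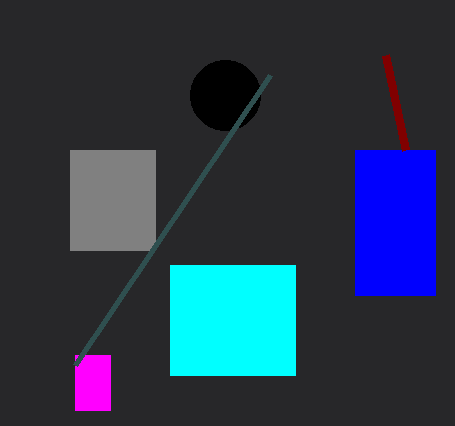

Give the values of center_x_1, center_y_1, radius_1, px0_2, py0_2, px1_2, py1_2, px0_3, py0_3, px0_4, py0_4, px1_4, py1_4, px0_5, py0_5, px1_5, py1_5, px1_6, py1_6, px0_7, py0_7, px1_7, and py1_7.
center_x_1 = 225, center_y_1 = 95, radius_1 = 35, px0_2 = 355, py0_2 = 150, px1_2 = 435, py1_2 = 295, px0_3 = 385, py0_3 = 55, px0_4 = 75, py0_4 = 355, px1_4 = 110, py1_4 = 410, px0_5 = 70, py0_5 = 150, px1_5 = 155, py1_5 = 250, px1_6 = 270, py1_6 = 75, px0_7 = 170, py0_7 = 265, px1_7 = 295, py1_7 = 375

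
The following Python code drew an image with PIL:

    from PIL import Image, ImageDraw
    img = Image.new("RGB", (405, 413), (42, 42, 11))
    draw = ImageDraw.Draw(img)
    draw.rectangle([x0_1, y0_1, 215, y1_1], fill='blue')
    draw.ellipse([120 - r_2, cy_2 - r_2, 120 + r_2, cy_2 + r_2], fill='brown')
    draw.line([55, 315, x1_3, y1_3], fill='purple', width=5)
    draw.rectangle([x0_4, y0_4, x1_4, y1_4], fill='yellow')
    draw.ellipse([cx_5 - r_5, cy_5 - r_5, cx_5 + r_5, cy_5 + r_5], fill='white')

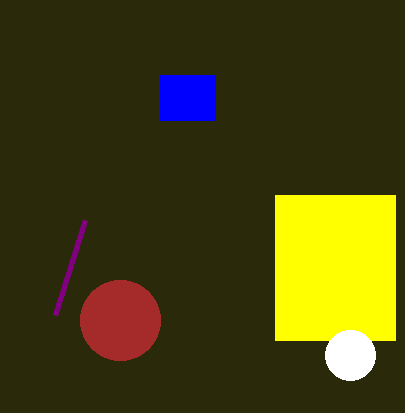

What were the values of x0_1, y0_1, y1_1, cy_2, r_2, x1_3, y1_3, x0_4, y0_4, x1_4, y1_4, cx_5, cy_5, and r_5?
x0_1 = 160; y0_1 = 75; y1_1 = 120; cy_2 = 320; r_2 = 40; x1_3 = 85; y1_3 = 220; x0_4 = 275; y0_4 = 195; x1_4 = 395; y1_4 = 340; cx_5 = 350; cy_5 = 355; r_5 = 25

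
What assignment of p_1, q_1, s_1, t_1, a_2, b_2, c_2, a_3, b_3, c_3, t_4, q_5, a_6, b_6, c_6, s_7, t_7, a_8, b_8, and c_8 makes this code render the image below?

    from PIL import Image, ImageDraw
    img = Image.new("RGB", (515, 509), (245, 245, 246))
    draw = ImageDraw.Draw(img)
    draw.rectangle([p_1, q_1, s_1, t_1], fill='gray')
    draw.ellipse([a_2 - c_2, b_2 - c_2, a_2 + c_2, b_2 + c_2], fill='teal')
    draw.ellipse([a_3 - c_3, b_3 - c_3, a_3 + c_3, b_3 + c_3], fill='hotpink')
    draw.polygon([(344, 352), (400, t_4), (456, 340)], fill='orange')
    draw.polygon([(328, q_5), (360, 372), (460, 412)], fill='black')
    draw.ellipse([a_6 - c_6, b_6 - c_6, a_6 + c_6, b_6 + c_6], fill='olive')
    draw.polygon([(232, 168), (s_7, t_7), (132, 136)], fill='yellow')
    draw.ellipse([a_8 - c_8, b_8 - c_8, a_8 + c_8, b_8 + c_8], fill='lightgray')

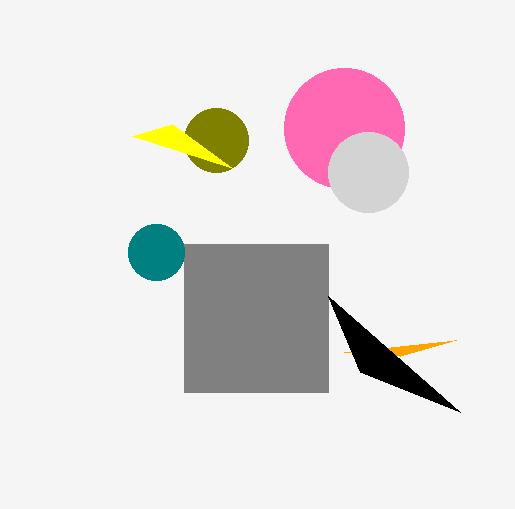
p_1 = 184, q_1 = 244, s_1 = 328, t_1 = 392, a_2 = 156, b_2 = 252, c_2 = 28, a_3 = 344, b_3 = 128, c_3 = 60, t_4 = 356, q_5 = 296, a_6 = 216, b_6 = 140, c_6 = 32, s_7 = 172, t_7 = 124, a_8 = 368, b_8 = 172, c_8 = 40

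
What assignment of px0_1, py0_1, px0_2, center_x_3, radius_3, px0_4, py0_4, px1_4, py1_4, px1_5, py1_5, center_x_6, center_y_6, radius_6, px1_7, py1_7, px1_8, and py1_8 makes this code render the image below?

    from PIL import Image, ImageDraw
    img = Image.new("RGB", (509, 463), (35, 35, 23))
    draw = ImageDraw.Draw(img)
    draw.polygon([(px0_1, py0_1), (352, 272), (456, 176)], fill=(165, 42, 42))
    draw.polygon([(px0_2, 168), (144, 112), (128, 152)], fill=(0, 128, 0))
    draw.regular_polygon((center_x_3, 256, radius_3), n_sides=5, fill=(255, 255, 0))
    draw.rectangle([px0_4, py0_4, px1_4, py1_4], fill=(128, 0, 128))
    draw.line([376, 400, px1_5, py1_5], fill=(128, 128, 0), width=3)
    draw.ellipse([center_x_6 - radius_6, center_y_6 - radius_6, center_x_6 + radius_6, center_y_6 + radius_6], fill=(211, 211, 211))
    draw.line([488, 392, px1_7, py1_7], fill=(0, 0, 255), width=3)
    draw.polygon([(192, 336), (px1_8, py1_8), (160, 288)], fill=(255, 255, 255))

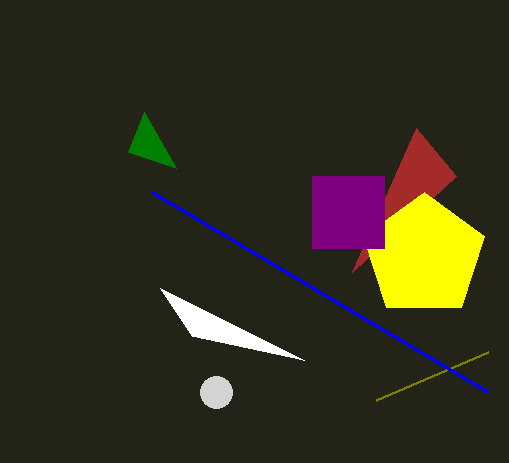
px0_1 = 416, py0_1 = 128, px0_2 = 176, center_x_3 = 424, radius_3 = 64, px0_4 = 312, py0_4 = 176, px1_4 = 384, py1_4 = 248, px1_5 = 488, py1_5 = 352, center_x_6 = 216, center_y_6 = 392, radius_6 = 16, px1_7 = 152, py1_7 = 192, px1_8 = 304, py1_8 = 360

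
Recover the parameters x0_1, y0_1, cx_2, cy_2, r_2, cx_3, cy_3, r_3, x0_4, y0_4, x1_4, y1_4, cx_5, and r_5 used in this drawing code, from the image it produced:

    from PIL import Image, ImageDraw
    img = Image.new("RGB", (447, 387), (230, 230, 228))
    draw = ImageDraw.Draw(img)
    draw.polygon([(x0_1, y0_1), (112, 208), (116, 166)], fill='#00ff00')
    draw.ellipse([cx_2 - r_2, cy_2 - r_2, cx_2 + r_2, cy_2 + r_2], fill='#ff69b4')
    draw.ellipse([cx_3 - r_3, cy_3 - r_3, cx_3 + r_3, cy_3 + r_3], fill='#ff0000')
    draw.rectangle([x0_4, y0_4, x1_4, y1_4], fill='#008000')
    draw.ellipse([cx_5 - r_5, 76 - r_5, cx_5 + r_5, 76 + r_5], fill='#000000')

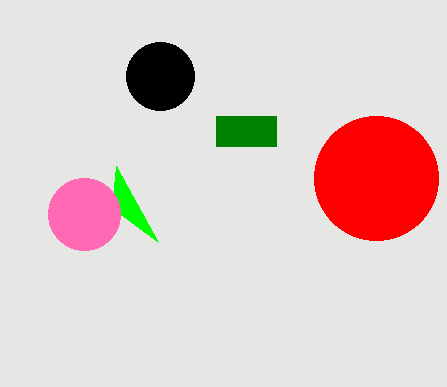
x0_1 = 158; y0_1 = 242; cx_2 = 84; cy_2 = 214; r_2 = 36; cx_3 = 376; cy_3 = 178; r_3 = 62; x0_4 = 216; y0_4 = 116; x1_4 = 276; y1_4 = 146; cx_5 = 160; r_5 = 34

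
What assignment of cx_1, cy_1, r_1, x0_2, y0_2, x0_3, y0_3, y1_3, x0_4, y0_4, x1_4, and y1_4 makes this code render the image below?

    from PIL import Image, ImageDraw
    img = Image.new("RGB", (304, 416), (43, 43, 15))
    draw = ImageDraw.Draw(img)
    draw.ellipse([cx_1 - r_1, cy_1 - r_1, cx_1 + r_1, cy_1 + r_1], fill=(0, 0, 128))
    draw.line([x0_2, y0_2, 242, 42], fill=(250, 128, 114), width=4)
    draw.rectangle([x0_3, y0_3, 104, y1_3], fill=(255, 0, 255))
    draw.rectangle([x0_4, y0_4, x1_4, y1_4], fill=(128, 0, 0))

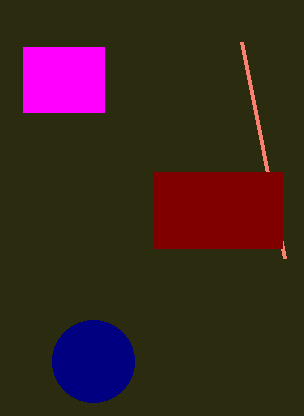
cx_1 = 93; cy_1 = 361; r_1 = 41; x0_2 = 285; y0_2 = 258; x0_3 = 23; y0_3 = 47; y1_3 = 112; x0_4 = 154; y0_4 = 172; x1_4 = 282; y1_4 = 248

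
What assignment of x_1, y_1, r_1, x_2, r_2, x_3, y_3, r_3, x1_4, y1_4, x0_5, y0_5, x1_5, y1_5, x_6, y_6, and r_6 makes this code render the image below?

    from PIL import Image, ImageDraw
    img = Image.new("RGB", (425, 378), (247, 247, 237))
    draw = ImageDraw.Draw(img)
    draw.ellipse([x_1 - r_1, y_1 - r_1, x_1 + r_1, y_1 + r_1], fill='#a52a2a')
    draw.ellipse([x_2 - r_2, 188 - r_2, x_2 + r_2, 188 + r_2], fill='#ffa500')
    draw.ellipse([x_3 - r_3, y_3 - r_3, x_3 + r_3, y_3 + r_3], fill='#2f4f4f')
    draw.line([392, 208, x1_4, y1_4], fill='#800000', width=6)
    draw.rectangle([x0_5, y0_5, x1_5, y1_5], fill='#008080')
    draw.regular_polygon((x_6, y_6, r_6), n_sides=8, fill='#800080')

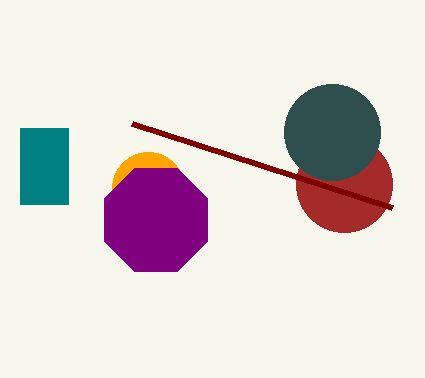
x_1 = 344
y_1 = 184
r_1 = 48
x_2 = 148
r_2 = 36
x_3 = 332
y_3 = 132
r_3 = 48
x1_4 = 132
y1_4 = 124
x0_5 = 20
y0_5 = 128
x1_5 = 68
y1_5 = 204
x_6 = 156
y_6 = 220
r_6 = 56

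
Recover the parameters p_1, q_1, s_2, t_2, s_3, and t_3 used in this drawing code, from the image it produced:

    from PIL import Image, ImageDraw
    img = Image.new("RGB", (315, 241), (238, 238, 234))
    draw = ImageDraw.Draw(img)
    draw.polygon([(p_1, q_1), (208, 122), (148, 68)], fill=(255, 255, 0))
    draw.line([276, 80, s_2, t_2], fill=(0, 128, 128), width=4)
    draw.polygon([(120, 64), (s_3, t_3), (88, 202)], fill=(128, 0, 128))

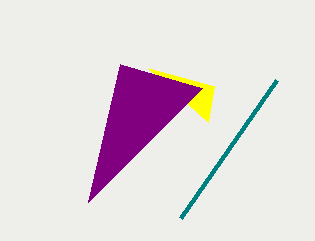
p_1 = 214, q_1 = 86, s_2 = 180, t_2 = 218, s_3 = 202, t_3 = 88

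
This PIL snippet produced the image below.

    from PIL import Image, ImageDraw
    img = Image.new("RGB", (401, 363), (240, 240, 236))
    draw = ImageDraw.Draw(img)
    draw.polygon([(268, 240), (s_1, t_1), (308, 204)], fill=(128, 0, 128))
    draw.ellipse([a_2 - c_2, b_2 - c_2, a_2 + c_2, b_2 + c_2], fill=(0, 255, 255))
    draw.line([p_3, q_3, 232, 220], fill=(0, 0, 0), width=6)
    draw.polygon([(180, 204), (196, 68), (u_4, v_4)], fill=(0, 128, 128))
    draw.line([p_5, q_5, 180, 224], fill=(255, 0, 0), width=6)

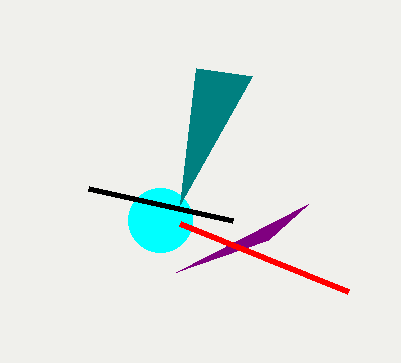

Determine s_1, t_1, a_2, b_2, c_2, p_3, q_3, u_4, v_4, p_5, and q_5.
s_1 = 176, t_1 = 272, a_2 = 160, b_2 = 220, c_2 = 32, p_3 = 88, q_3 = 188, u_4 = 252, v_4 = 76, p_5 = 348, q_5 = 292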